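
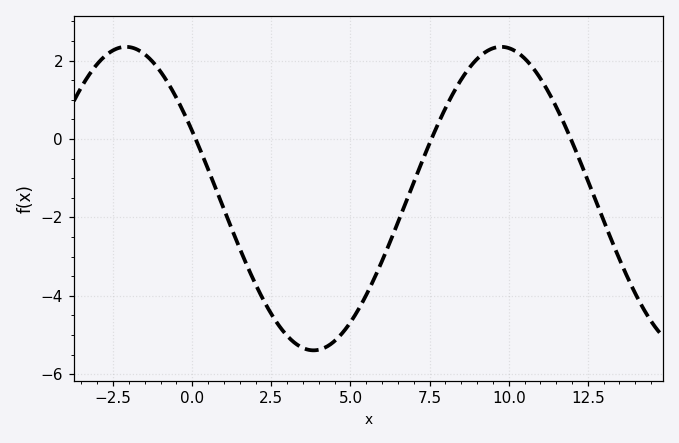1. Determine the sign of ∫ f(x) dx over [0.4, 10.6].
negative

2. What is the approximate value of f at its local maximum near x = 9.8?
2.35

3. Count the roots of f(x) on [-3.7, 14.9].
3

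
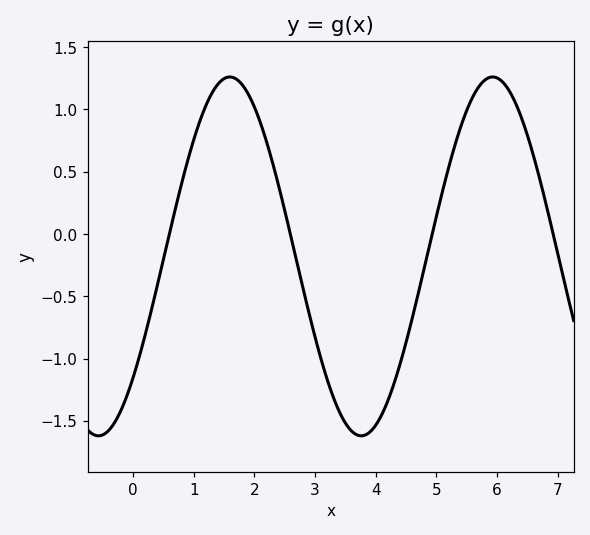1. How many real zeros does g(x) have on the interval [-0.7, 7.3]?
4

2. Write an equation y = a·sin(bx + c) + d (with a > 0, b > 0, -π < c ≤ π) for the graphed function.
y = 1.44sin(1.4x - 0.74) - 0.18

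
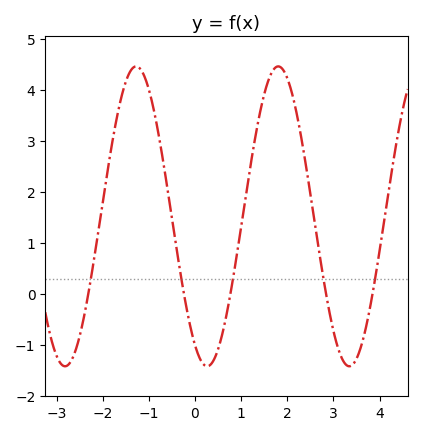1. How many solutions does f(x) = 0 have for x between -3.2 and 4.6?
5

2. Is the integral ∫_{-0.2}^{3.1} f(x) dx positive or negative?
positive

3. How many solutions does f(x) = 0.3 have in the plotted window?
5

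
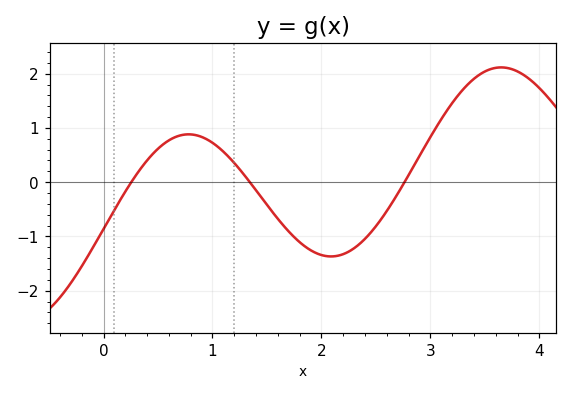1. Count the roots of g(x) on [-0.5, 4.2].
3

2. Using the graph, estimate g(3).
0.832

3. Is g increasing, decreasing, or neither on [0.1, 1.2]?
neither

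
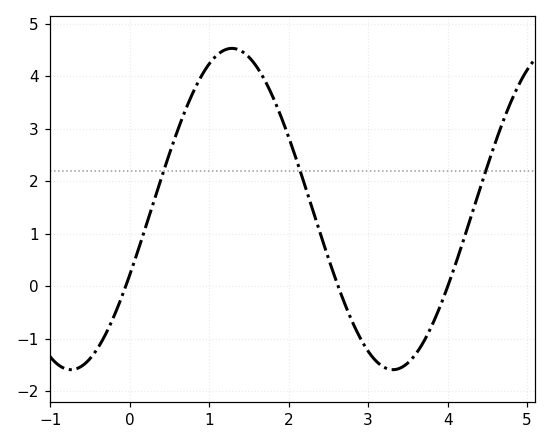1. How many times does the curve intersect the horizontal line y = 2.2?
3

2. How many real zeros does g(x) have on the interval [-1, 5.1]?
3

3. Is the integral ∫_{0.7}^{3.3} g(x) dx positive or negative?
positive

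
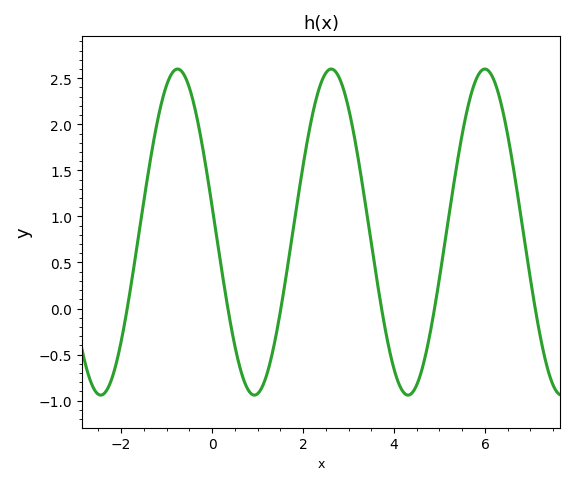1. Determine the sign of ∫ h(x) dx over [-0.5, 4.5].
positive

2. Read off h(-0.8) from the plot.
2.6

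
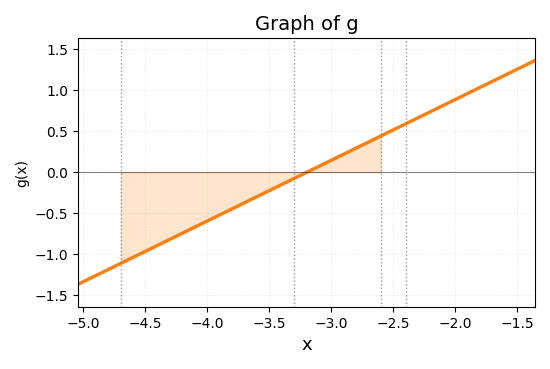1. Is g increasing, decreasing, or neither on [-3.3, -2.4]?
increasing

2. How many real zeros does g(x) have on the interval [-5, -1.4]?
1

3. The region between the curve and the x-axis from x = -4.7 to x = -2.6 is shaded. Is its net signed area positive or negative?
negative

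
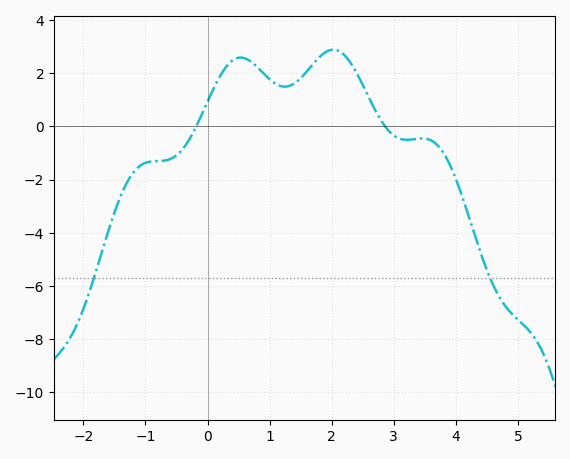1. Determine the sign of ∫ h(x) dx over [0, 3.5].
positive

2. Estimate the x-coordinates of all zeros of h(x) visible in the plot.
-0.2, 2.8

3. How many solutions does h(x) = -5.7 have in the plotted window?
2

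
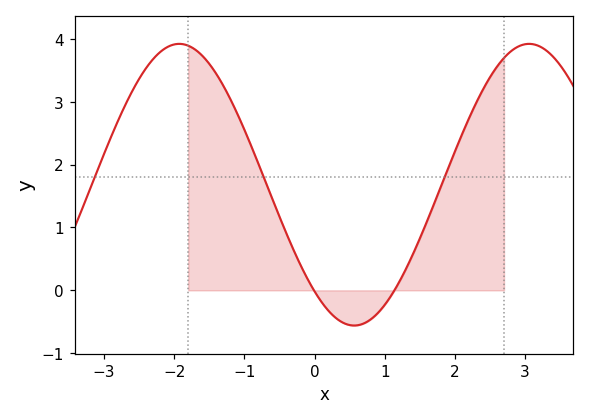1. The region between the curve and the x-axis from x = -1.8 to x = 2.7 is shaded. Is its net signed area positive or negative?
positive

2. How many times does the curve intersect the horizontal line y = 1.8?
3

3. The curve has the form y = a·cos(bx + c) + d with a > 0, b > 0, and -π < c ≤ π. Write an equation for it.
y = 2.24cos(1.3x + 2.4) + 1.68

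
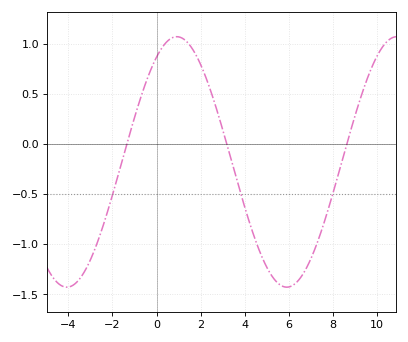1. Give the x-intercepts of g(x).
-1.4, 3.2, 8.6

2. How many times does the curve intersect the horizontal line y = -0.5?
3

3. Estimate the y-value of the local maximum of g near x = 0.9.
1.05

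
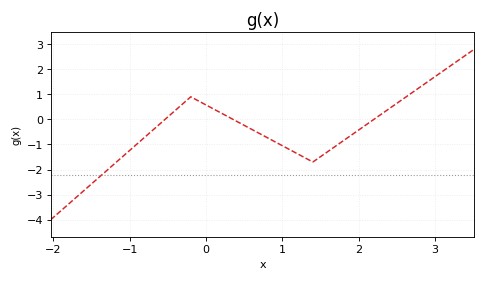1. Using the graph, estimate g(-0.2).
0.9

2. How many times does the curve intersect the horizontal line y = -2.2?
1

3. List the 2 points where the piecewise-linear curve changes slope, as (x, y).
(-0.2, 0.9); (1.4, -1.7)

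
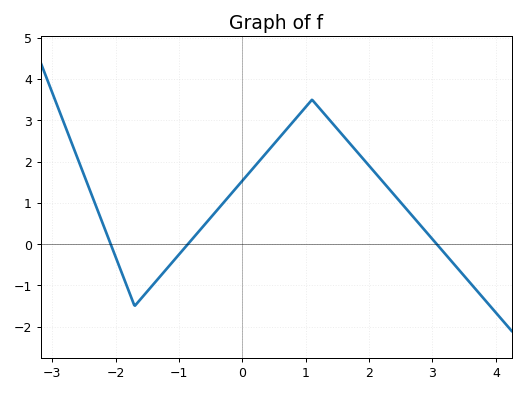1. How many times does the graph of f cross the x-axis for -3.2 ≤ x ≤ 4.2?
3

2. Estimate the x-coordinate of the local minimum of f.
-1.7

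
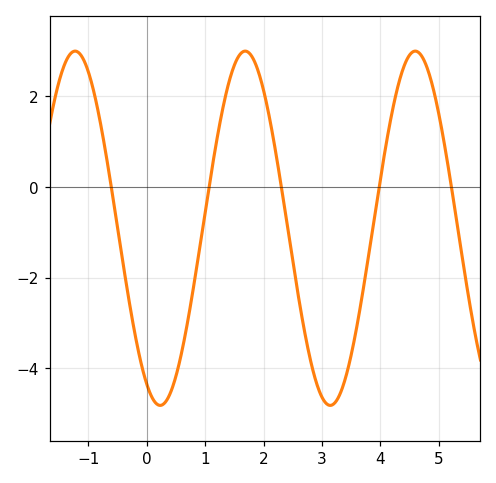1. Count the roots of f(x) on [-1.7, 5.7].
5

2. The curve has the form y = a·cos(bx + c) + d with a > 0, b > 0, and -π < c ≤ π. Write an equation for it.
y = 3.91cos(2.2x + 2.6) - 0.91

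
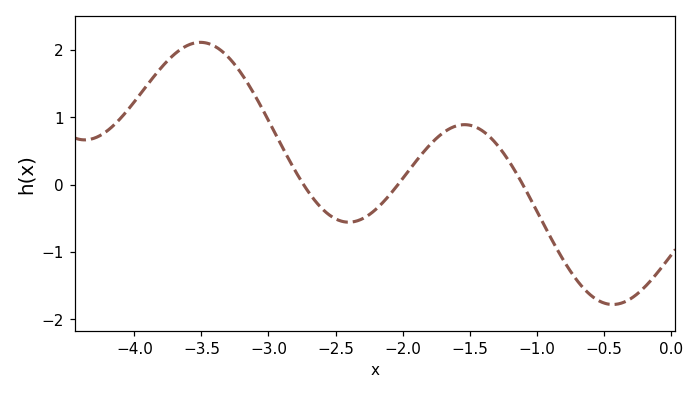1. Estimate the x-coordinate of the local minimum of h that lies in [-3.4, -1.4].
-2.4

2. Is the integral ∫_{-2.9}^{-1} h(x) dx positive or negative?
positive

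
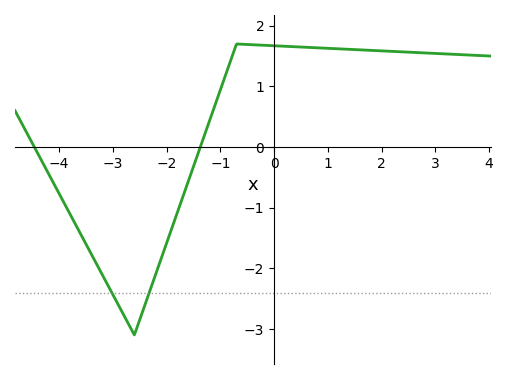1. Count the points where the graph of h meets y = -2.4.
2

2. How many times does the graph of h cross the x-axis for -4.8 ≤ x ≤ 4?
2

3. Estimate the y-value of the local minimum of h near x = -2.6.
-3.1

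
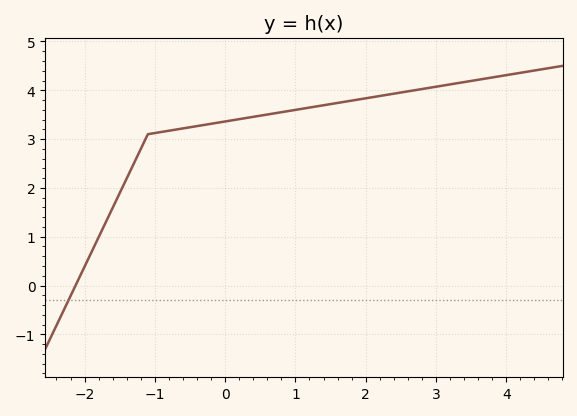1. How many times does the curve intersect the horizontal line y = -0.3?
1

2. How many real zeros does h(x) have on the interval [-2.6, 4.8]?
1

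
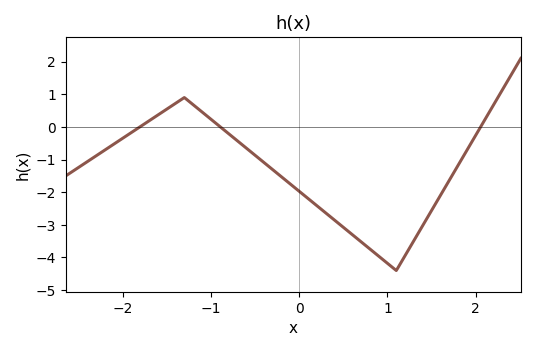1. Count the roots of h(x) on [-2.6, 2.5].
3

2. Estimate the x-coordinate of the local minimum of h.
1.1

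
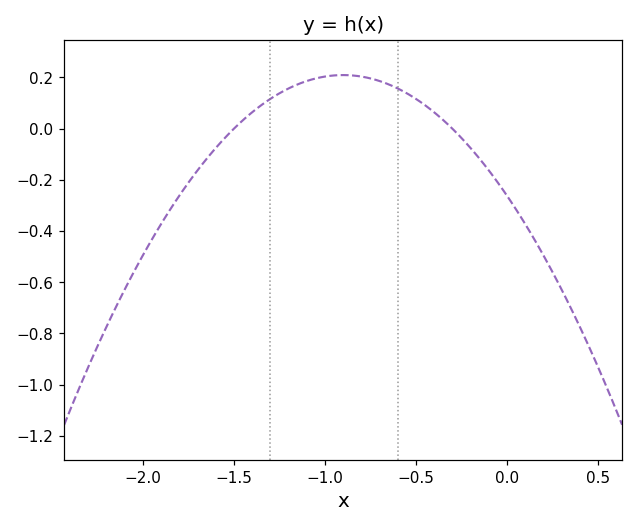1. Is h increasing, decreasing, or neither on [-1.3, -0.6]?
neither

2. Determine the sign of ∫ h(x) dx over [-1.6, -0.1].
positive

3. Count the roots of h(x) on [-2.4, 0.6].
2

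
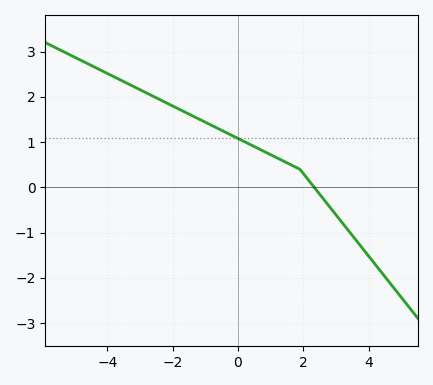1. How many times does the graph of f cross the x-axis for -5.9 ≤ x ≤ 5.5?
1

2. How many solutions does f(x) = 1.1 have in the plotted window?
1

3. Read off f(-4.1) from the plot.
2.55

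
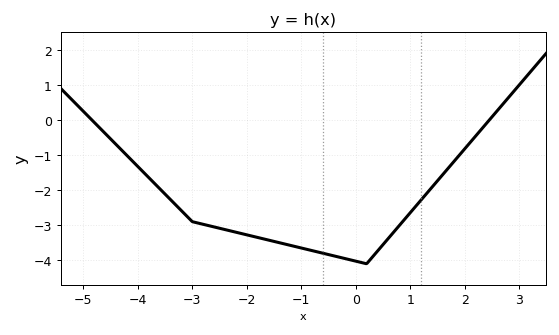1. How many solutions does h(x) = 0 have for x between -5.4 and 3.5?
2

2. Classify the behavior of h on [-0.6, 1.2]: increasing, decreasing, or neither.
neither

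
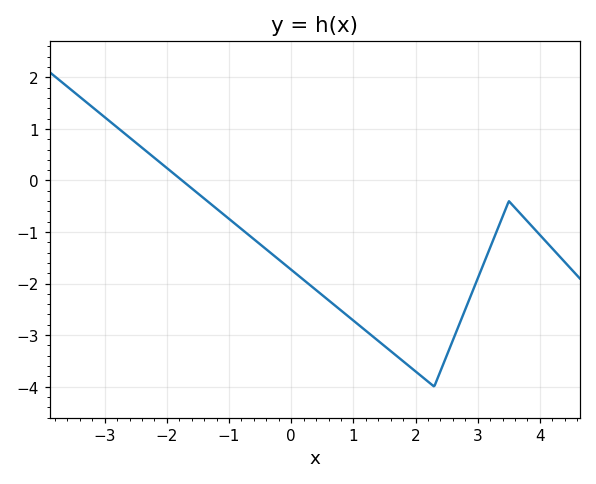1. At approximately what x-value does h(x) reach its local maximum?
3.6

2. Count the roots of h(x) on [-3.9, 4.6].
1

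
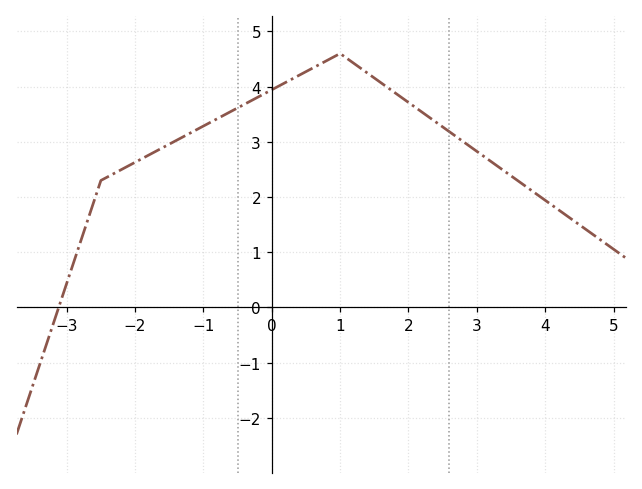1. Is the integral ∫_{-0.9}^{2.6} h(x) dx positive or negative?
positive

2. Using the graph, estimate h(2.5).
3.27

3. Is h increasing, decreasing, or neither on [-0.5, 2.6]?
neither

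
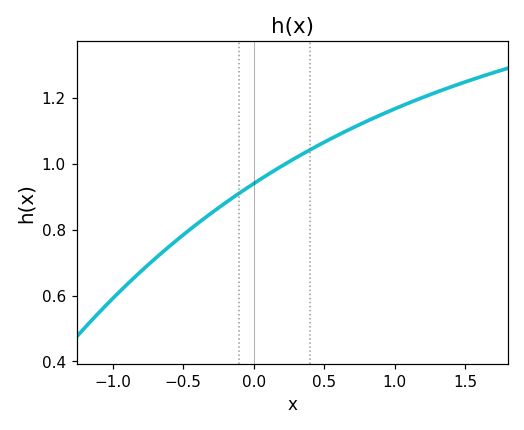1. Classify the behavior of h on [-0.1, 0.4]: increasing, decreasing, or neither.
increasing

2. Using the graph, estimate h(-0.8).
0.68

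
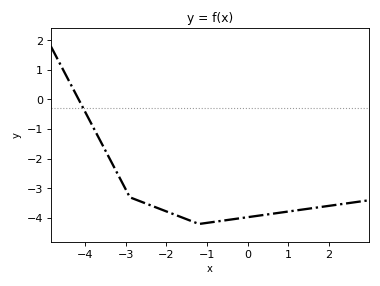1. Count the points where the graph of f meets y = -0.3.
1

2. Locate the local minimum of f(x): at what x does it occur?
-1.2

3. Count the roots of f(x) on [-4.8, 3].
1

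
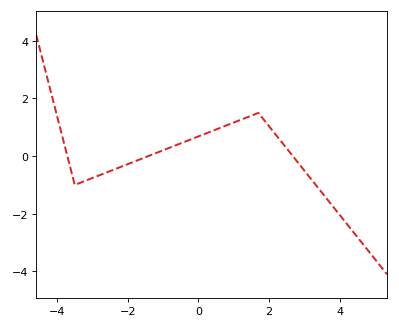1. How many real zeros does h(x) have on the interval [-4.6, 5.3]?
3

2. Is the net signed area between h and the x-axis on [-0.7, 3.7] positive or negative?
positive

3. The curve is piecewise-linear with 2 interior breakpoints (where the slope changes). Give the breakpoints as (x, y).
(-3.5, -1); (1.7, 1.5)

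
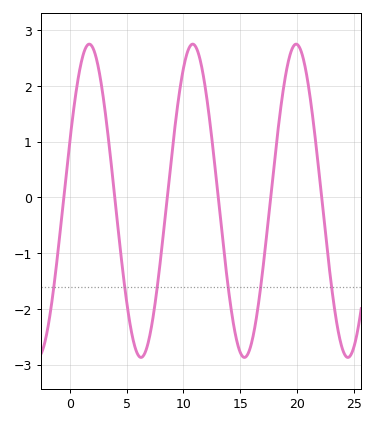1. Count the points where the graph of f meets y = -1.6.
6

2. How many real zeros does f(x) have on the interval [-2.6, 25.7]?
6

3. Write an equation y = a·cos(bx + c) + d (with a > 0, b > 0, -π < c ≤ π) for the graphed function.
y = 2.81cos(0.69x - 1.2) - 0.06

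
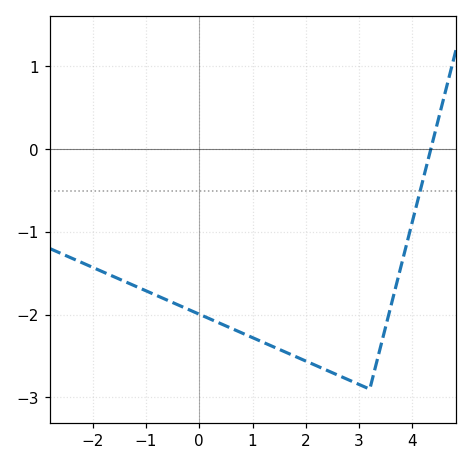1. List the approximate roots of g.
4.4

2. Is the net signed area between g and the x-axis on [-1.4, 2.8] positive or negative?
negative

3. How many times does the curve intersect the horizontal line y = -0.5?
1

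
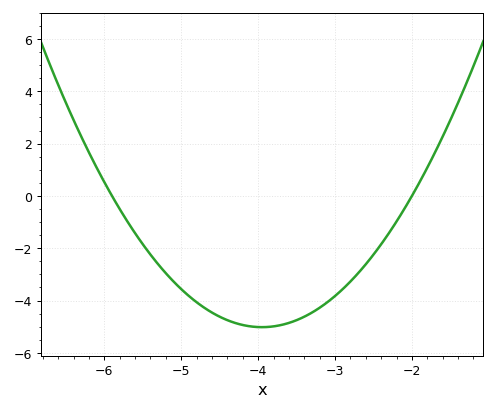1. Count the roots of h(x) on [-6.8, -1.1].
2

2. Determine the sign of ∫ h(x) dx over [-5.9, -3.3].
negative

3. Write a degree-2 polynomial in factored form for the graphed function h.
y = 1.32(x + 5.9)(x + 2)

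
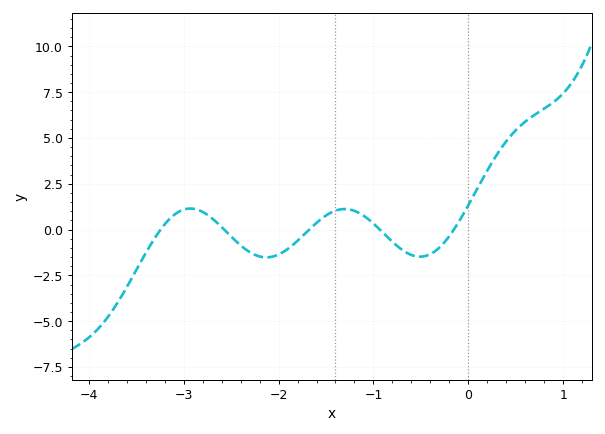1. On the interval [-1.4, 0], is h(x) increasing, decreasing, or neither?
neither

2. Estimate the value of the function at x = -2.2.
-1.4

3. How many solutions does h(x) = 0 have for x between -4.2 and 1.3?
5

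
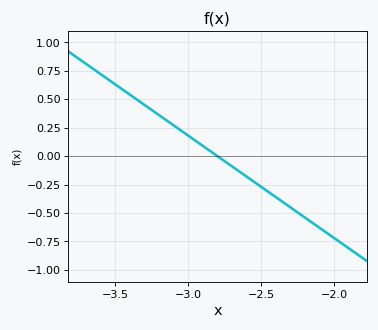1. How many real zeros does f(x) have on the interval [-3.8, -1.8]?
1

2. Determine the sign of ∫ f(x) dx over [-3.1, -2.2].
negative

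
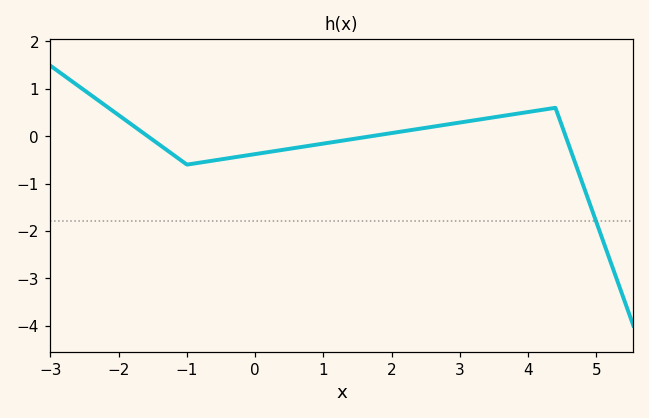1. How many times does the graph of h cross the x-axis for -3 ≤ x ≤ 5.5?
3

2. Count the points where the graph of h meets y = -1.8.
1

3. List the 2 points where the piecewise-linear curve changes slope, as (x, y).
(-1, -0.6); (4.4, 0.6)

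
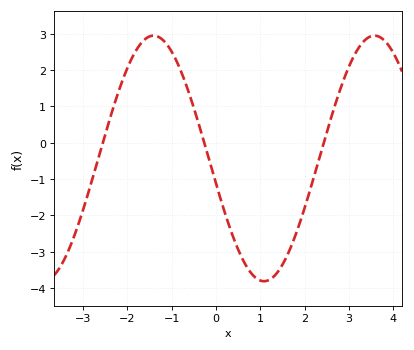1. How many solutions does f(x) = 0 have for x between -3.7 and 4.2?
3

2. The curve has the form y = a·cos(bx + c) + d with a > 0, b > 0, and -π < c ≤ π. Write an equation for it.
y = 3.38cos(1.26x + 1.78) - 0.43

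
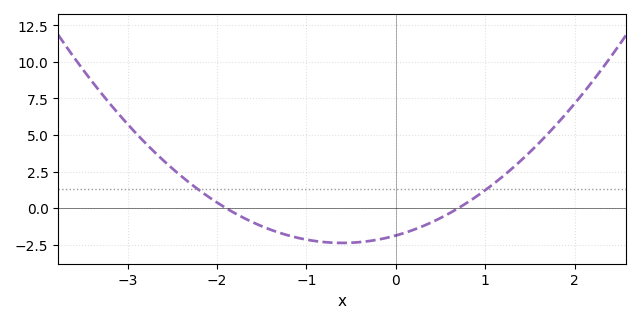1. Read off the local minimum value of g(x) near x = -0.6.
-2.4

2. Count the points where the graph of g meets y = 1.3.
2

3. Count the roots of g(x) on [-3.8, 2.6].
2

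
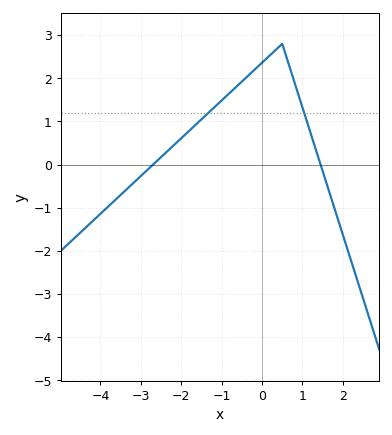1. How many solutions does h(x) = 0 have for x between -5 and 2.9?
2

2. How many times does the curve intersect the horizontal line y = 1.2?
2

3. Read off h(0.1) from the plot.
2.4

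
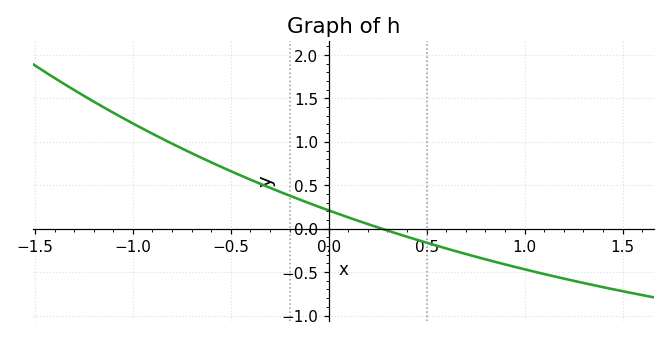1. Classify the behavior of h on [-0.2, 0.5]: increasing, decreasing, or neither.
decreasing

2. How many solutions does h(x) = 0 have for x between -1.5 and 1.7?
1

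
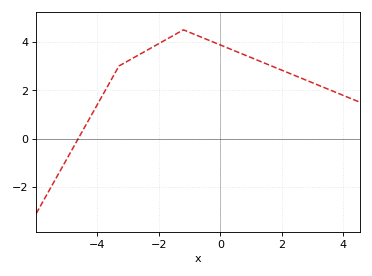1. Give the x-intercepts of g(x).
-4.62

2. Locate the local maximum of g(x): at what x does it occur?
-1.2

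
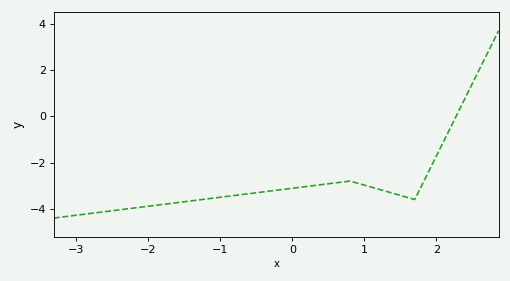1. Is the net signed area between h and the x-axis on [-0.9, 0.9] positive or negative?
negative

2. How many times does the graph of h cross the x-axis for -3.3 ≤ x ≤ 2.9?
1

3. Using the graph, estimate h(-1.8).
-3.81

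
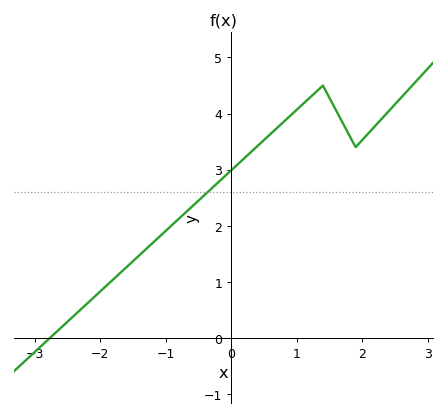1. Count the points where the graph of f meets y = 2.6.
1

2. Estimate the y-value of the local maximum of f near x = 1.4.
4.5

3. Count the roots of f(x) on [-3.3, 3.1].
1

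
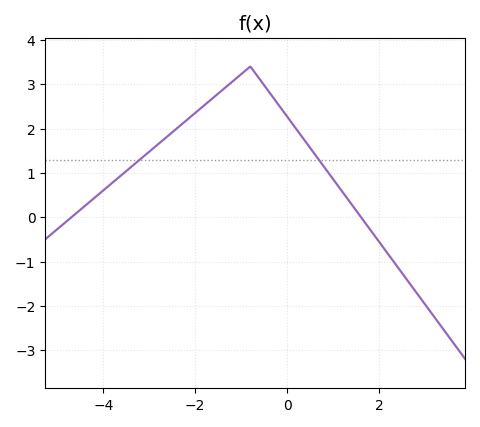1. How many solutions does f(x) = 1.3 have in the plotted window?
2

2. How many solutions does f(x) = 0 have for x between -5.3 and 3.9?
2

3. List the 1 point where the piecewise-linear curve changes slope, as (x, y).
(-0.8, 3.4)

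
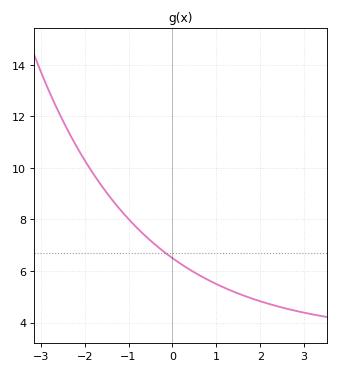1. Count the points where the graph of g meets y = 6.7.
1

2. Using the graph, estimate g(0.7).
5.75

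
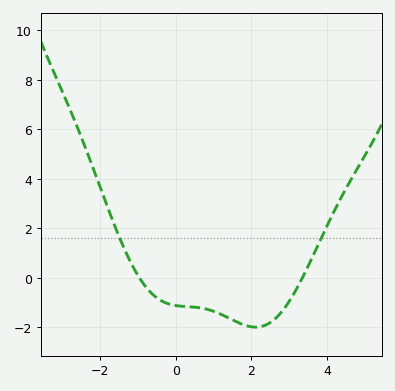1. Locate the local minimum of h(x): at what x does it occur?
2.11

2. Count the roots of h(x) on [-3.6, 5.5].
2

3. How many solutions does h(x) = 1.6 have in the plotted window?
2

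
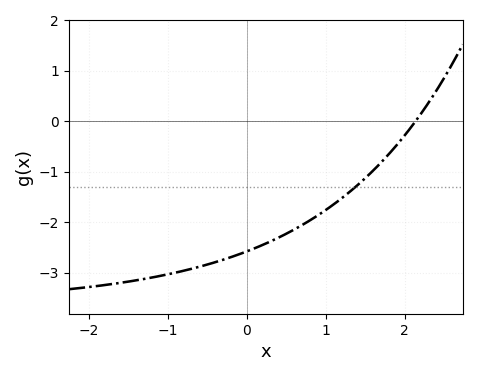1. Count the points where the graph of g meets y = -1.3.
1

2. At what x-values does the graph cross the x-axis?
2.1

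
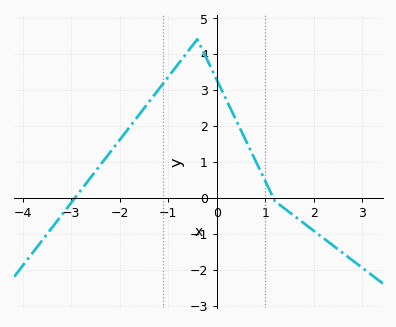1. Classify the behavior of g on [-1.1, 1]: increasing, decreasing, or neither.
neither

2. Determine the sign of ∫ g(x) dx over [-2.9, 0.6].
positive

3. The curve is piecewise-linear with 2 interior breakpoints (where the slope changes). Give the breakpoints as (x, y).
(-0.4, 4.4); (1.2, -0.1)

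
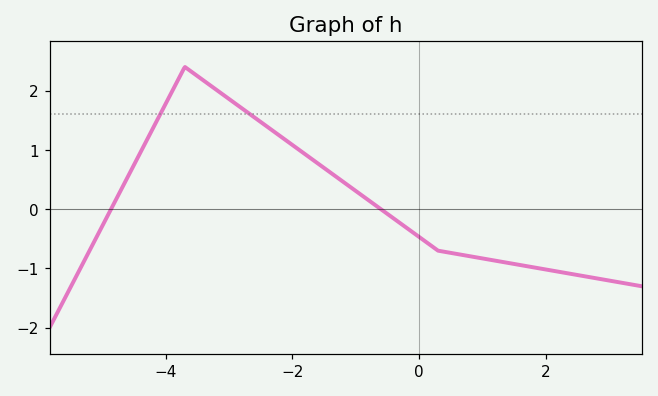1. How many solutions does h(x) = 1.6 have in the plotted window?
2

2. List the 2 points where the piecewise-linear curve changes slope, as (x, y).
(-3.7, 2.4); (0.3, -0.7)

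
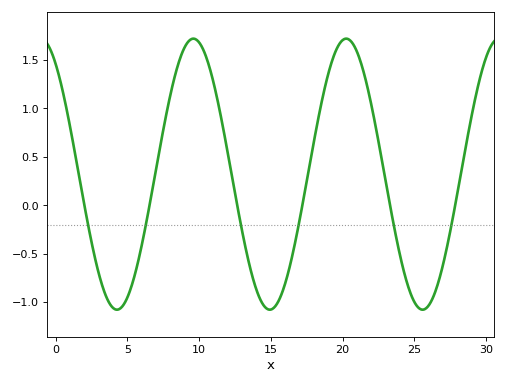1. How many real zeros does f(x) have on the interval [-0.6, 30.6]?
6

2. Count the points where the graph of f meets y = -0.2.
6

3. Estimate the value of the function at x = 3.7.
-1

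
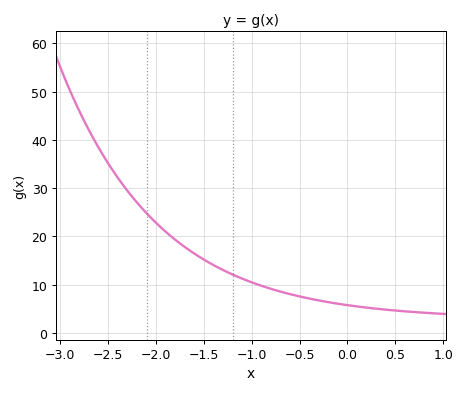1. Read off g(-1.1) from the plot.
11.2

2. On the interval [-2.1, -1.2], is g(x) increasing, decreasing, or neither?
decreasing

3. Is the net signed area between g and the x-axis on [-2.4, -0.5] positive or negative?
positive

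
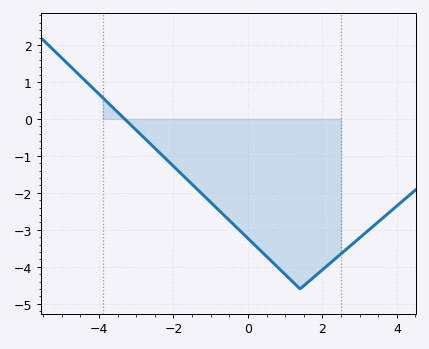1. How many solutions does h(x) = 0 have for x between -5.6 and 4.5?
1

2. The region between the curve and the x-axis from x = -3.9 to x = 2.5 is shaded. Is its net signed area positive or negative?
negative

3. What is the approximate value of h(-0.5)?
-2.7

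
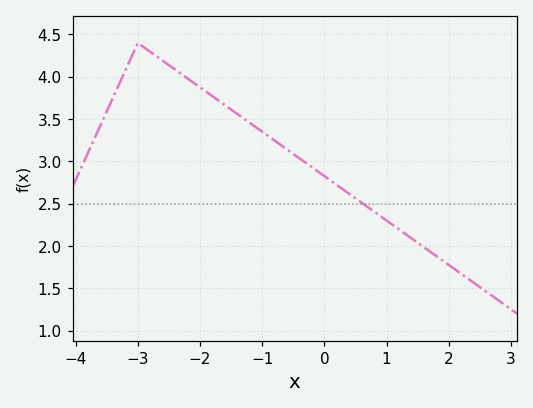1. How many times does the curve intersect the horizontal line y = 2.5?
1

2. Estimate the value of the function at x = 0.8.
2.41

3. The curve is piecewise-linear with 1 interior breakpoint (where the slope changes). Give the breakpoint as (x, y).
(-3, 4.4)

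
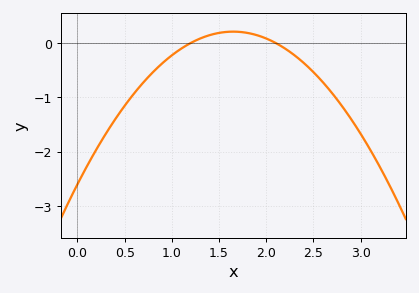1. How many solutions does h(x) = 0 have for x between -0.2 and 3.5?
2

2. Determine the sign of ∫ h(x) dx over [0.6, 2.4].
negative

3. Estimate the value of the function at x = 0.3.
-1.65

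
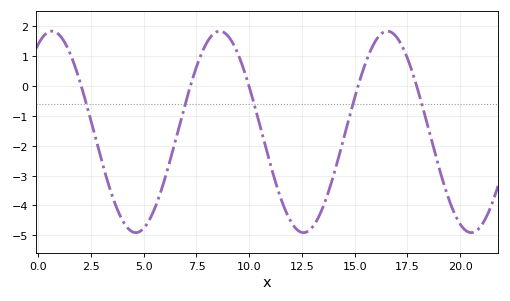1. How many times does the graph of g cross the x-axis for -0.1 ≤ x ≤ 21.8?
5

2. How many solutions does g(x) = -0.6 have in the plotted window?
5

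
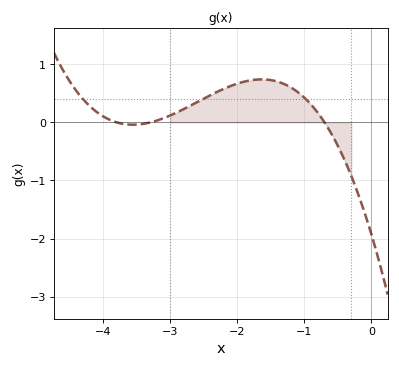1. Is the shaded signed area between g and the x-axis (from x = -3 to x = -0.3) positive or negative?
positive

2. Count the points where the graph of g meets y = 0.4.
3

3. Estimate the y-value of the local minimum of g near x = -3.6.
0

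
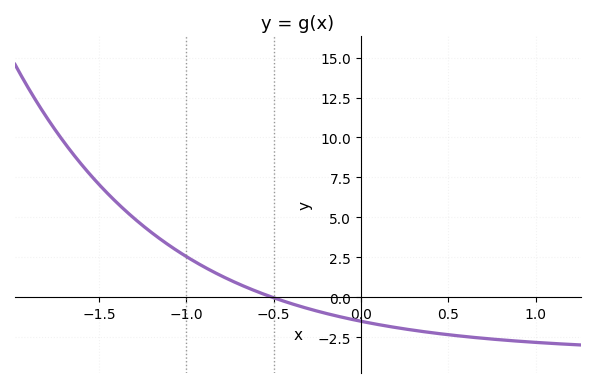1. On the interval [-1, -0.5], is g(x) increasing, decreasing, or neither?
decreasing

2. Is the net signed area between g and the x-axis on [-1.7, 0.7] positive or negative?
positive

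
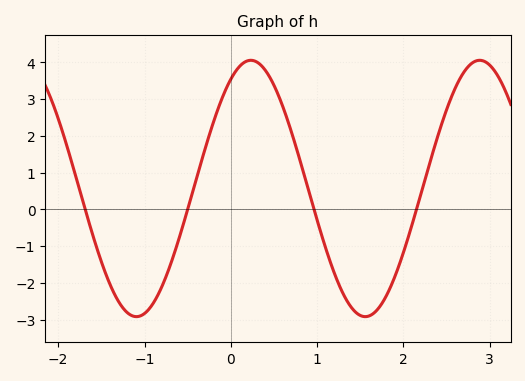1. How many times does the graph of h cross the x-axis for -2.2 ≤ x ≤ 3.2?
4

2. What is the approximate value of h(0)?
3.5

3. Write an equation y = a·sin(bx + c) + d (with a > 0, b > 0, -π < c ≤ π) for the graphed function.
y = 3.49sin(2.4x + 1) + 0.57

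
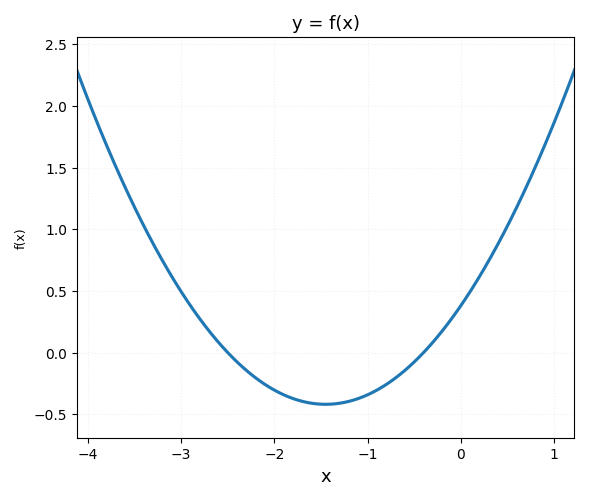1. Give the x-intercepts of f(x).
-2.5, -0.4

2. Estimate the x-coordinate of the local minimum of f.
-1.5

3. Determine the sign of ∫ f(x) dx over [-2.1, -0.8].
negative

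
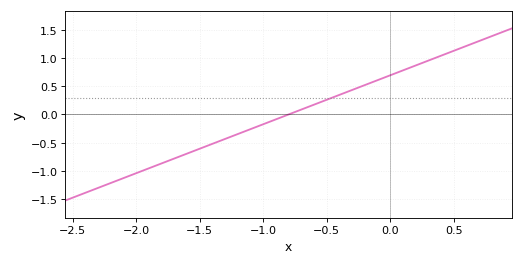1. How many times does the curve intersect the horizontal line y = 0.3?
1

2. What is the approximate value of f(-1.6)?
-0.696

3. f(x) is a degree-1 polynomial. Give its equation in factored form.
y = 0.87(x + 0.8)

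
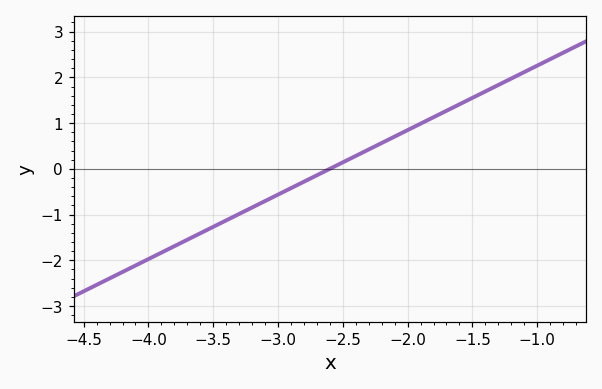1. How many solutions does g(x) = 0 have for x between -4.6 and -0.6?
1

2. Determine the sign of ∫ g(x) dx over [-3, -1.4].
positive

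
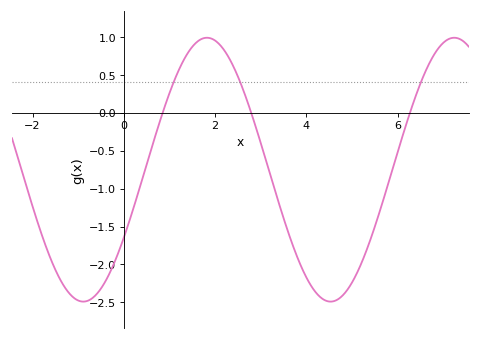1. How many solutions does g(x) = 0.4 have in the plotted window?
3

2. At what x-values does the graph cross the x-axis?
0.85, 2.79, 6.27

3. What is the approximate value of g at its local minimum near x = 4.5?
-2.49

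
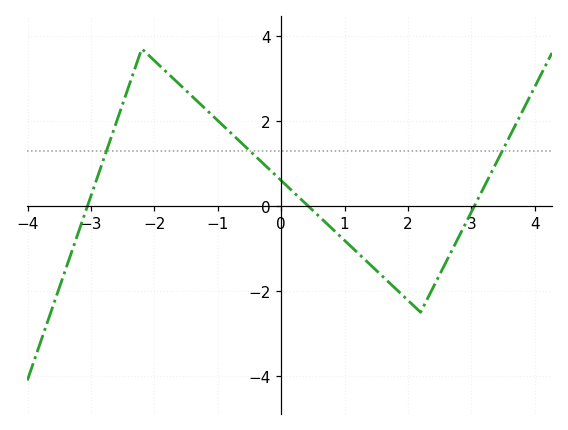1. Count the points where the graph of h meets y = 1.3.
3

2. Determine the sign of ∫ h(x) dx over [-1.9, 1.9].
positive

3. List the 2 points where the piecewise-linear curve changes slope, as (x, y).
(-2.2, 3.7); (2.2, -2.5)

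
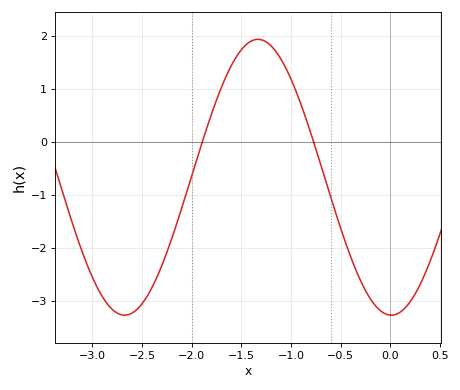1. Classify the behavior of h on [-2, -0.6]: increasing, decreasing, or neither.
neither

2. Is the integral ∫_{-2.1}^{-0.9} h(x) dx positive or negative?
positive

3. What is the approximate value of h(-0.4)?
-2.2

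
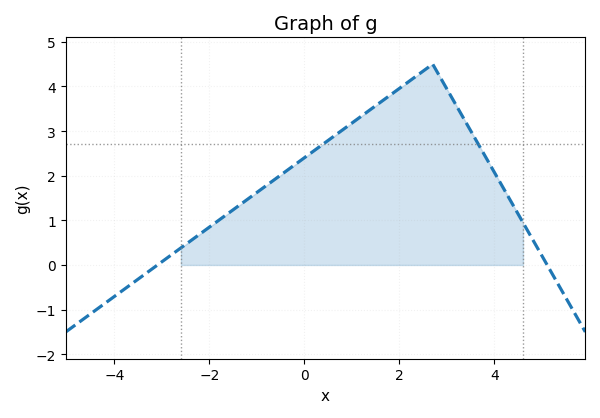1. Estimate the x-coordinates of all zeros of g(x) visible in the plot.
-3, 5.2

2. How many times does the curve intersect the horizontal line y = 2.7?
2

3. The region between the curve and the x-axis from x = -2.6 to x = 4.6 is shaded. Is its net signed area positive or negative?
positive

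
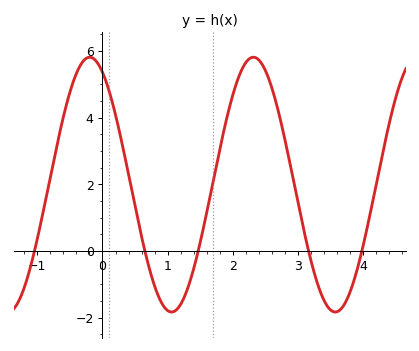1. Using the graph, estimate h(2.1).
5.2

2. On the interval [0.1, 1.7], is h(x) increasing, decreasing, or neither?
neither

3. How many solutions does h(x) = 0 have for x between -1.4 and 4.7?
5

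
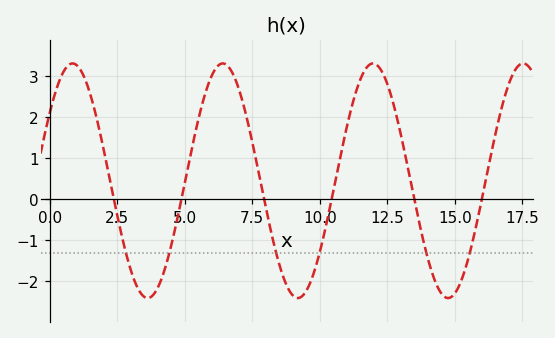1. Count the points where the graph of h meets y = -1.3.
6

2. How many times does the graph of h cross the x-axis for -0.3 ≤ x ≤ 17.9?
6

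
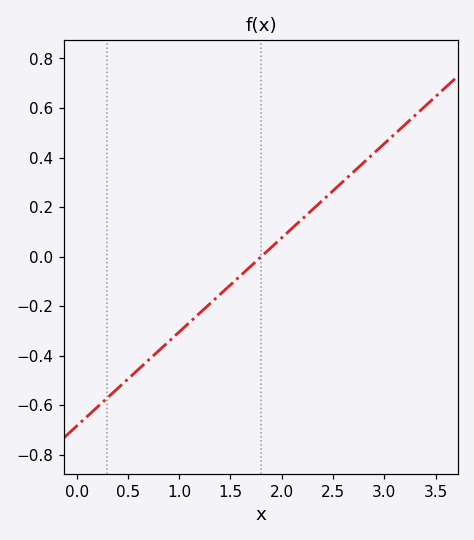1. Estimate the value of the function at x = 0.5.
-0.5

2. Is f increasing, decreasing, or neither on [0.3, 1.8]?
increasing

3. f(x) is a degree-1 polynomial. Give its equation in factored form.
y = 0.38(x - 1.8)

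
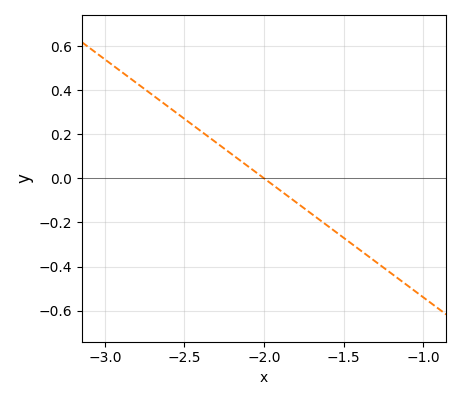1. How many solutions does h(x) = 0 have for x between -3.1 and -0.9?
1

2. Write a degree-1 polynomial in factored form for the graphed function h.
y = -0.54(x + 2)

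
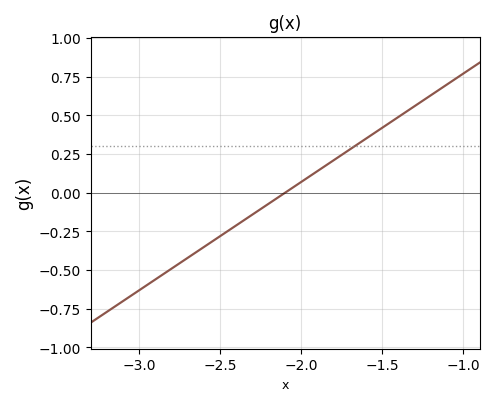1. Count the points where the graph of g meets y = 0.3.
1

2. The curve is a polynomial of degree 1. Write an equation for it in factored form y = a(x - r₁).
y = 0.7(x + 2.1)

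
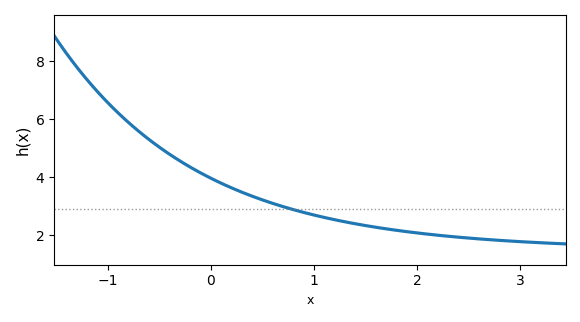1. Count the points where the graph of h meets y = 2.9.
1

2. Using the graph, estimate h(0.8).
2.89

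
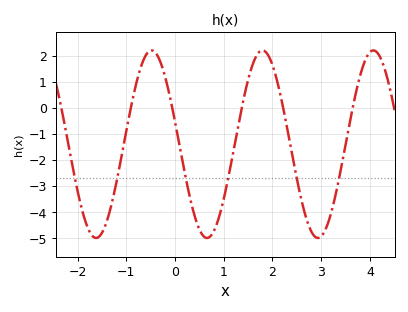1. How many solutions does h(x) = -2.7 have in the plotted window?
6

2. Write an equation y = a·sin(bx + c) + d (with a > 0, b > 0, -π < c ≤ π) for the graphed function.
y = 3.6sin(2.8x + 2.9) - 1.39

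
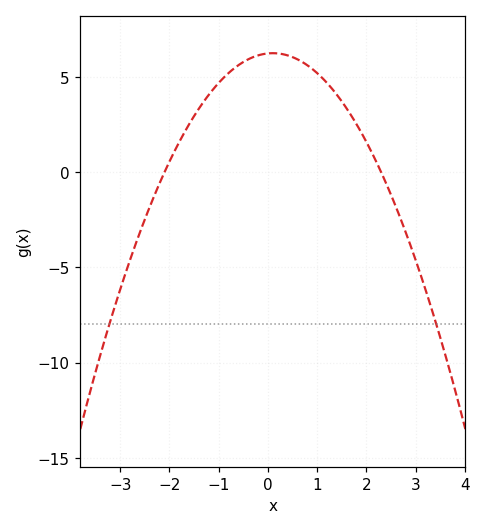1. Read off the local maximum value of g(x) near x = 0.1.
6.24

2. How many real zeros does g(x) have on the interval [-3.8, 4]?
2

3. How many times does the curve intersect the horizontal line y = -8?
2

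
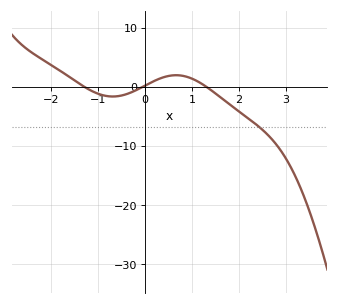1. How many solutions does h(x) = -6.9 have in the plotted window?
1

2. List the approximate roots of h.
-1.3, 0, 1.3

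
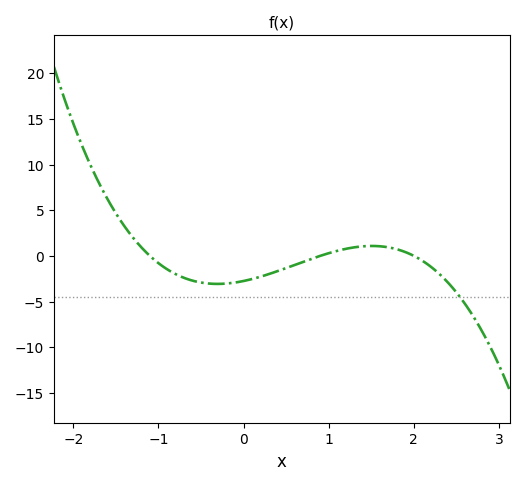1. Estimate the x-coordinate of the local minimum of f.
-0.3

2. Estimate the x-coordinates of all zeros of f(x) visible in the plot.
-1.1, 0.9, 2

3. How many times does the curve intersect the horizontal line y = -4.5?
1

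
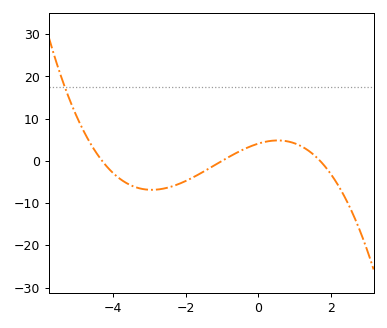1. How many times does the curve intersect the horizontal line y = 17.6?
1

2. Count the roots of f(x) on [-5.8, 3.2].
3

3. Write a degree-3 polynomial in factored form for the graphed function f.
y = -0.56(x + 4.3)(x + 1)(x - 1.7)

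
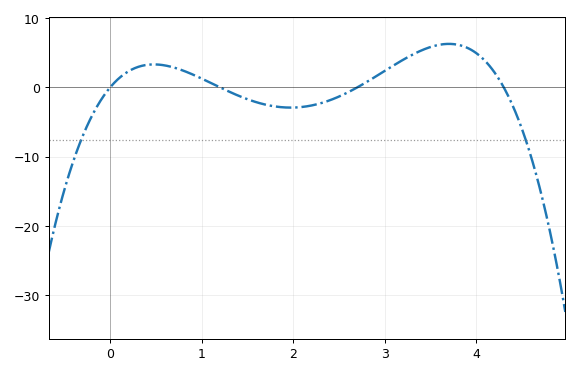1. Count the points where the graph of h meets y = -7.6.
2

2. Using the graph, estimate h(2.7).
0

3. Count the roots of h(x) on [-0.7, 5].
4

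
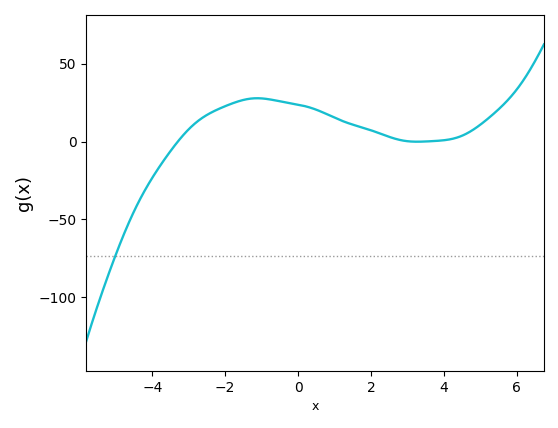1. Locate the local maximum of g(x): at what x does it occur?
-1.2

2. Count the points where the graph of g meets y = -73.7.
1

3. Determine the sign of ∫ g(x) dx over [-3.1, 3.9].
positive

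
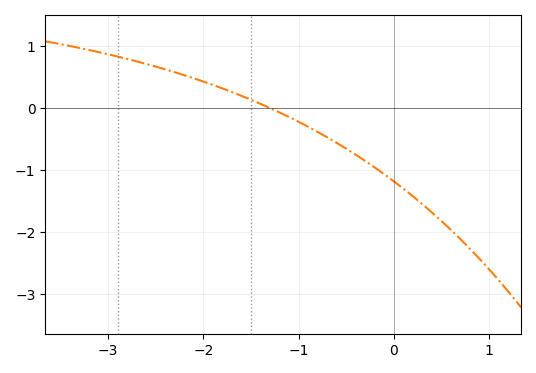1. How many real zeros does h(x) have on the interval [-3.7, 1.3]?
1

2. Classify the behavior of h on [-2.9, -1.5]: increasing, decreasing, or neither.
decreasing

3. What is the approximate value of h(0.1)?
-1.3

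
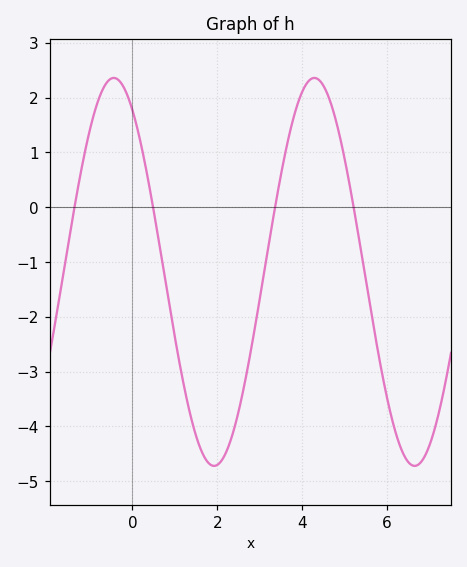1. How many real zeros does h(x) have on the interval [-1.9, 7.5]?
4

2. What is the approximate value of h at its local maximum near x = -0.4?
2.4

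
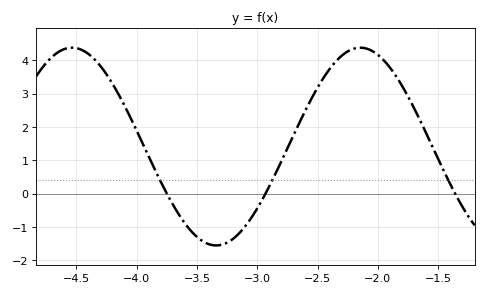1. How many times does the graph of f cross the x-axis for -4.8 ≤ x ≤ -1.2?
3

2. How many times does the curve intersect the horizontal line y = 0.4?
3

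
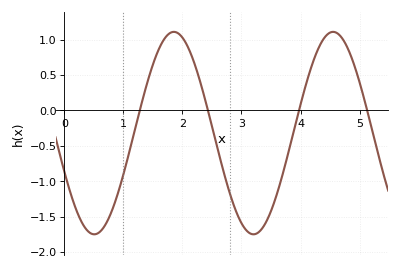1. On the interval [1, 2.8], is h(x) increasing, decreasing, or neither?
neither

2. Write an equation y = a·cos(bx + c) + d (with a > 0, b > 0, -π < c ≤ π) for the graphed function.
y = 1.43cos(2.3x + 2) - 0.32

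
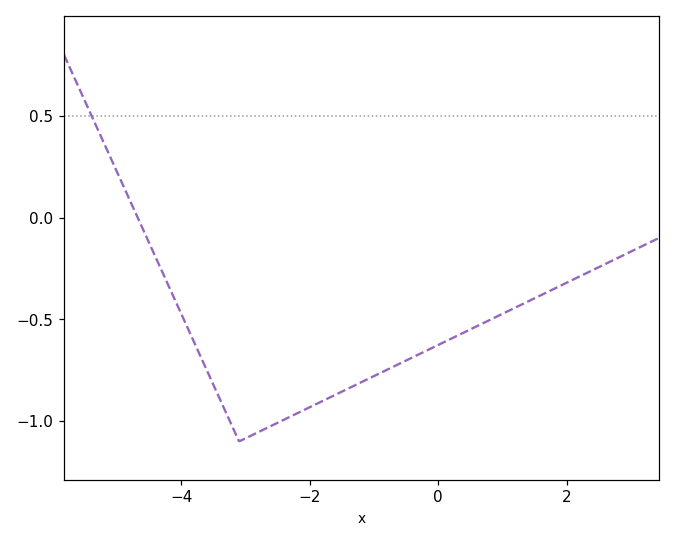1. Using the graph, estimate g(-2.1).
-0.95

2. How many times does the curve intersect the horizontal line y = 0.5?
1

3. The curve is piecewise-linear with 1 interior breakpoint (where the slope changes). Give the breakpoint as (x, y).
(-3.1, -1.1)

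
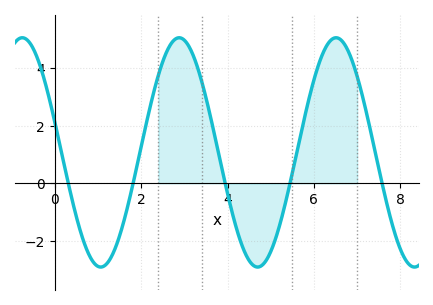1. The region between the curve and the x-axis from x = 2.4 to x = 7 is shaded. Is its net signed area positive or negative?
positive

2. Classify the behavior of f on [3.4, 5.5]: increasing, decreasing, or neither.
neither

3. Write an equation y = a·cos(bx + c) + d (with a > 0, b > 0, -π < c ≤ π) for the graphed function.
y = 3.99cos(1.73x + 1.3) + 1.08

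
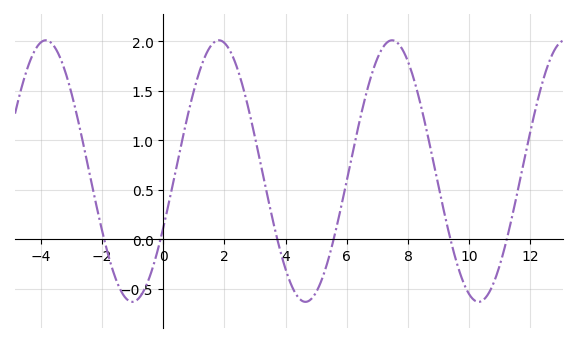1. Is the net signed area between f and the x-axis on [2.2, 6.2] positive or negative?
positive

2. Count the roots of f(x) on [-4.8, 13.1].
6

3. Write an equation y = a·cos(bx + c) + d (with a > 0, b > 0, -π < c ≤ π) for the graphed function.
y = 1.32cos(1.1x - 2) + 0.69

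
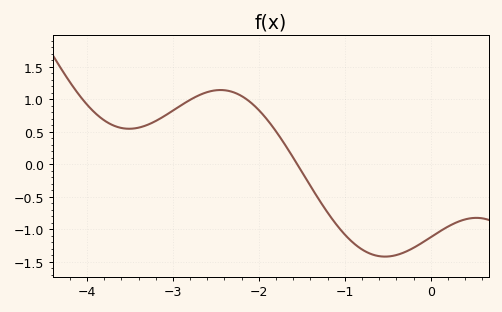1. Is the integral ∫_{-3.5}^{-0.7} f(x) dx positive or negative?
positive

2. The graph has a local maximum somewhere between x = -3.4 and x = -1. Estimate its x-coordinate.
-2.45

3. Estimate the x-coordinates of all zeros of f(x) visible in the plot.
-1.55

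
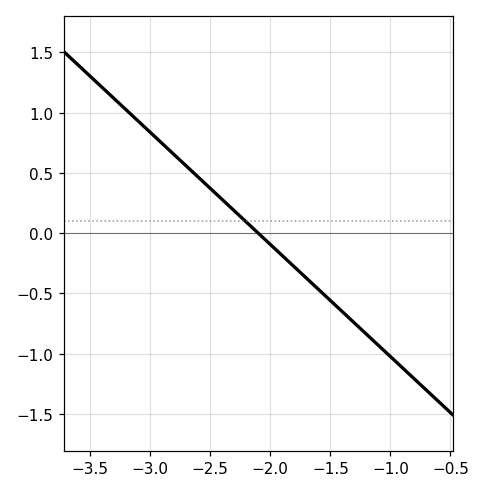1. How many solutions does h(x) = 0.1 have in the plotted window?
1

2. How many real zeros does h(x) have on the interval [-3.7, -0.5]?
1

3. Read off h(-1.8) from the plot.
-0.3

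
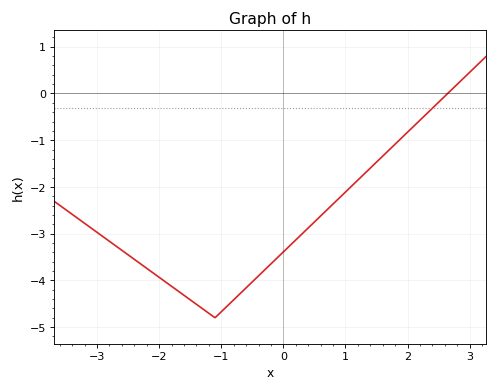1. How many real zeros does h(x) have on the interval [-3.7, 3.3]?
1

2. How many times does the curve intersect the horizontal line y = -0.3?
1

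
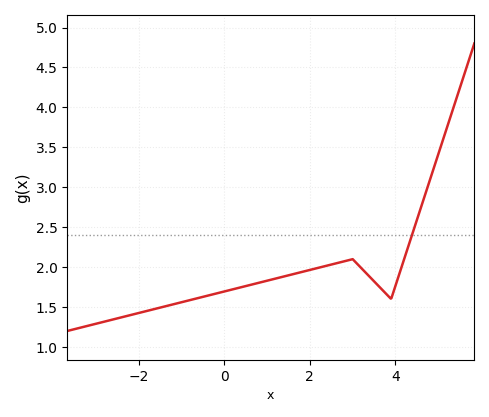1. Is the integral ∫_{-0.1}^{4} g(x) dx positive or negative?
positive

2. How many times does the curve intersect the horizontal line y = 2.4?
1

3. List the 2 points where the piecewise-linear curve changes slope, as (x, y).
(3, 2.1); (3.9, 1.6)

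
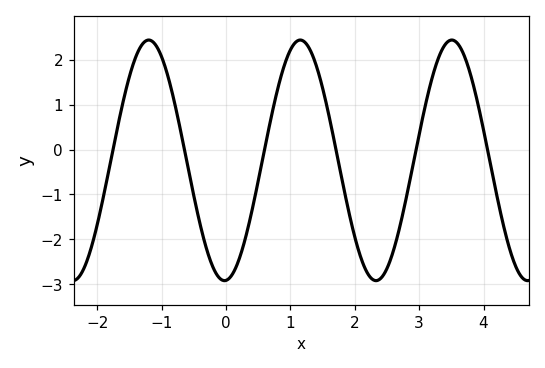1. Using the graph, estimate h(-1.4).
2.06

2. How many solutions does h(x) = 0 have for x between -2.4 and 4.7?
6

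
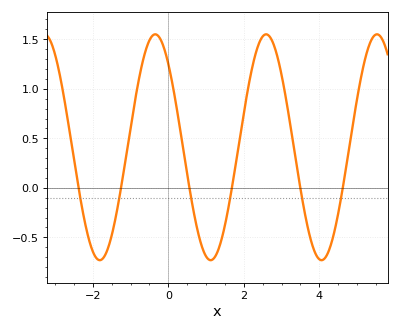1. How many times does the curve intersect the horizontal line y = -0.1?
6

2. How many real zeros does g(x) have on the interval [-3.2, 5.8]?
6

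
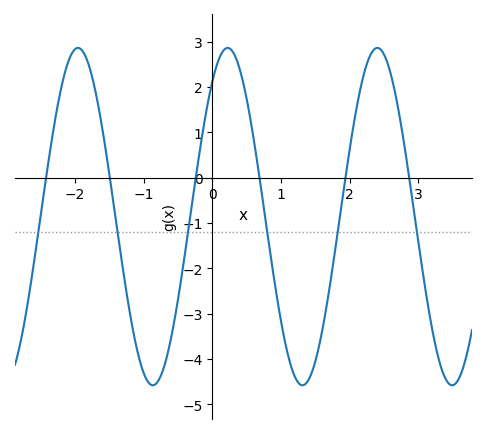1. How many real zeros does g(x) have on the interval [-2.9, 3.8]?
6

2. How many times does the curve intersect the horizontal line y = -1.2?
6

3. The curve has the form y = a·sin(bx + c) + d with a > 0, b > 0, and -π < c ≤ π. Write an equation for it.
y = 3.72sin(2.88x + 0.932) - 0.86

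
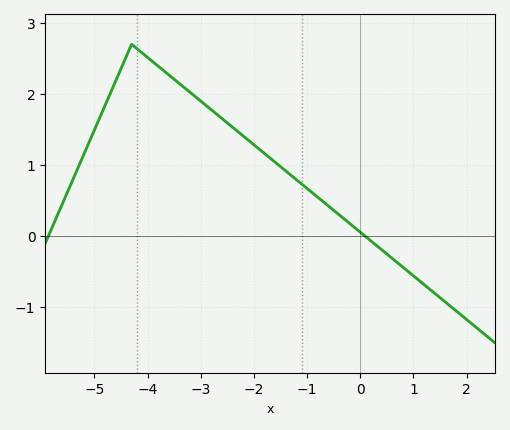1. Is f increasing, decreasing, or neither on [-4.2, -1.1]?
decreasing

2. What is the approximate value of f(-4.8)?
1.8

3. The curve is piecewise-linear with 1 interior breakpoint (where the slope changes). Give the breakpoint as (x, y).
(-4.3, 2.7)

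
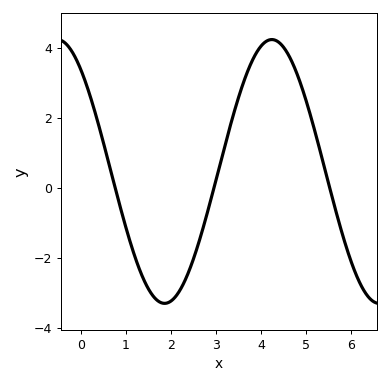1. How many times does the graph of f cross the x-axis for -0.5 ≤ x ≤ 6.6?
3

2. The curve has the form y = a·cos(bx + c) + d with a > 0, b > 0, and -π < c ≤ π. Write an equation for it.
y = 3.77cos(1.32x + 0.692) + 0.46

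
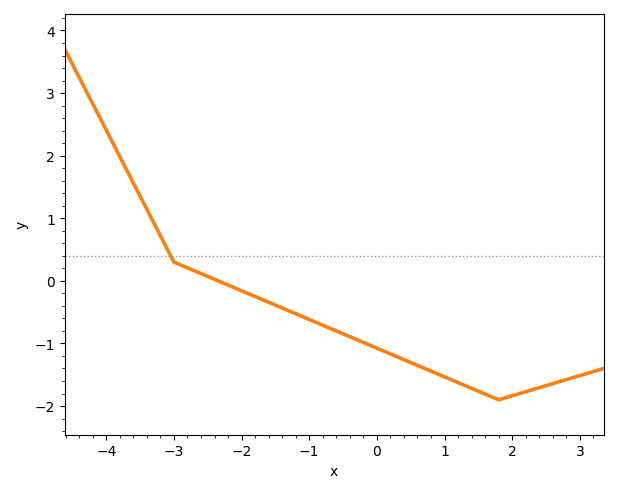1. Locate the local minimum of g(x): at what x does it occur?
1.8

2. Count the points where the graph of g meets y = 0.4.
1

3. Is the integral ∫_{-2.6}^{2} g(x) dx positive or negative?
negative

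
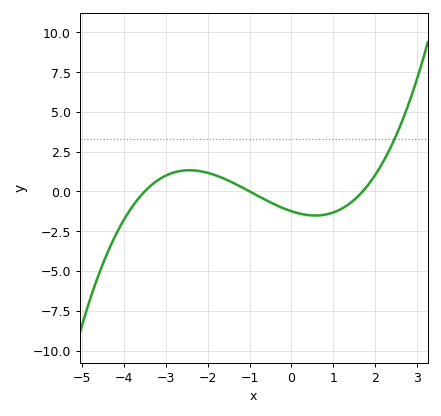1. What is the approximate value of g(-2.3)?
1.31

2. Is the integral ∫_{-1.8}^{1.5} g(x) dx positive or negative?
negative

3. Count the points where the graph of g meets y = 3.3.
1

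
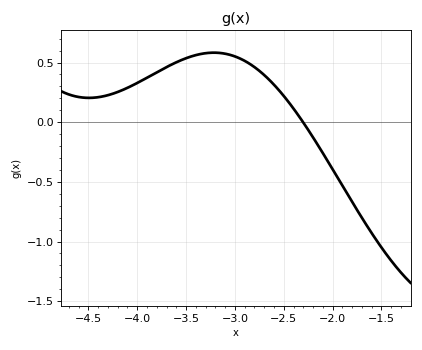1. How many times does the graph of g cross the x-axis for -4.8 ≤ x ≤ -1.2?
1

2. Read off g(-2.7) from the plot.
0.395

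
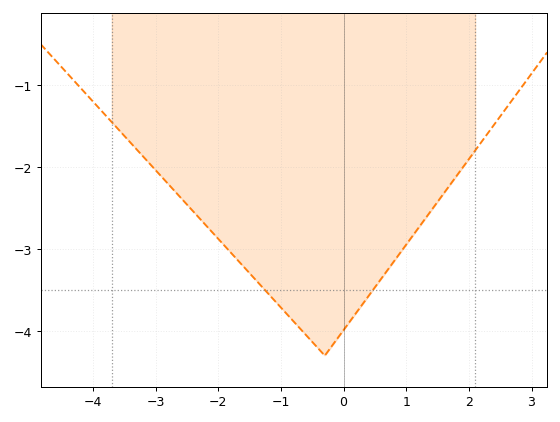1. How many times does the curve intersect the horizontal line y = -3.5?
2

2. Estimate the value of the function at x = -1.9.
-2.96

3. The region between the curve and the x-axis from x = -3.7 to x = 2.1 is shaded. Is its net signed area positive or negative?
negative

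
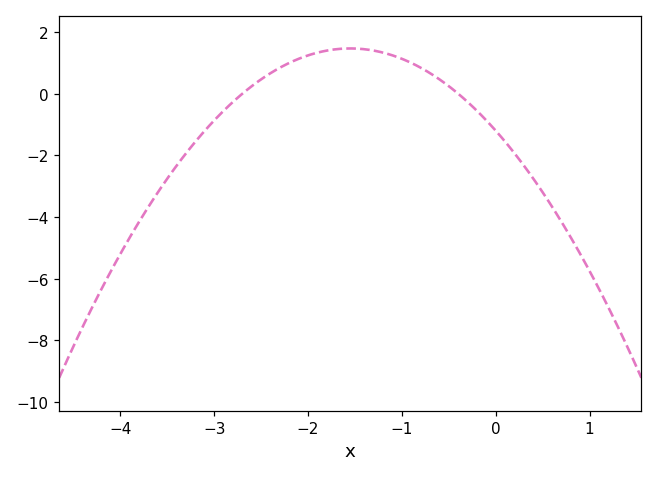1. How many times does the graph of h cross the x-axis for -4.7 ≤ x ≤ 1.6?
2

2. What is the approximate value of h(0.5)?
-3.2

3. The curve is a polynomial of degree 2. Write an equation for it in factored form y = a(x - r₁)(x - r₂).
y = -1.11(x + 2.7)(x + 0.4)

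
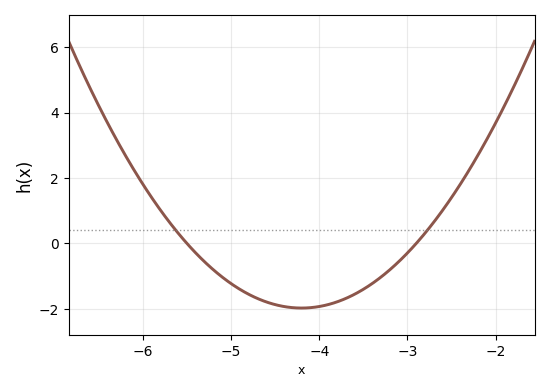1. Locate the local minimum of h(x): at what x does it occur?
-4.2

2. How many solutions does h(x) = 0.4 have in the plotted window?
2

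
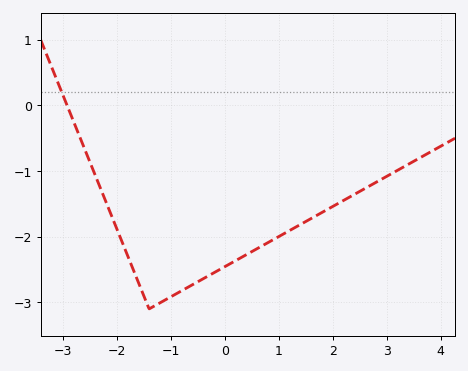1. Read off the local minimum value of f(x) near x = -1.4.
-3.1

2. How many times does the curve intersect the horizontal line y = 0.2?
1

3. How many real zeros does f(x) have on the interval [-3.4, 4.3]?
1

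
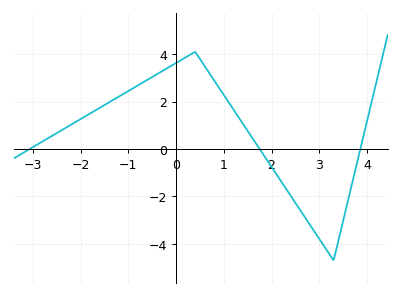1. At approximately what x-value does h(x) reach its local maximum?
0.4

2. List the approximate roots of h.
-3, 1.8, 3.8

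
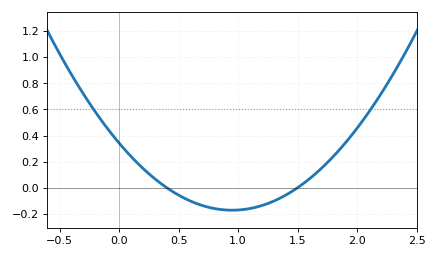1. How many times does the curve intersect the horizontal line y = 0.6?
2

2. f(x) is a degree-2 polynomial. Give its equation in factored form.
y = 0.57(x - 0.4)(x - 1.5)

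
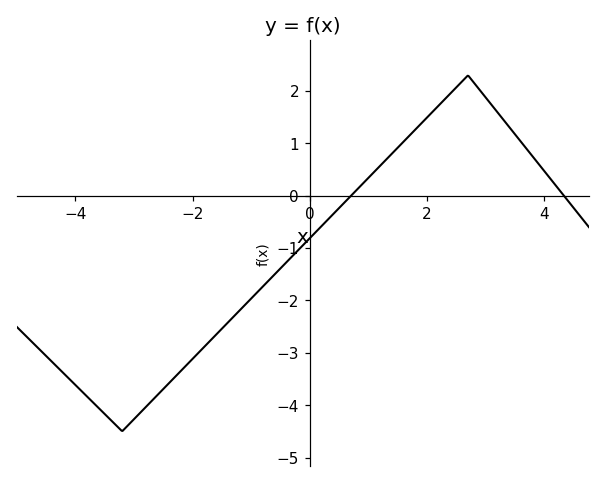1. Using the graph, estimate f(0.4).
-0.4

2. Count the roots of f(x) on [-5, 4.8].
2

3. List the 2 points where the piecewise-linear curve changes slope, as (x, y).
(-3.2, -4.5); (2.7, 2.3)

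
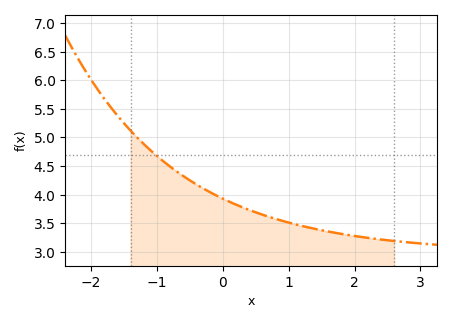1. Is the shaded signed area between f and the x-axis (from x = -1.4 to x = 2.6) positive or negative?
positive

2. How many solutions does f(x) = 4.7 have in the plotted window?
1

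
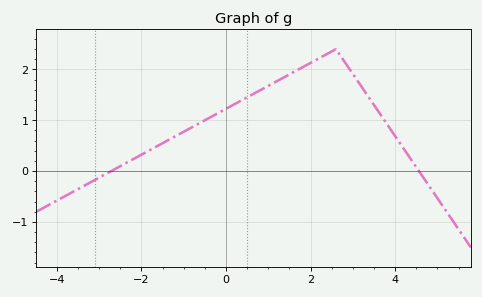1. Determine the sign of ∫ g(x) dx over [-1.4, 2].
positive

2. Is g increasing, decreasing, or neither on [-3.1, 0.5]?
increasing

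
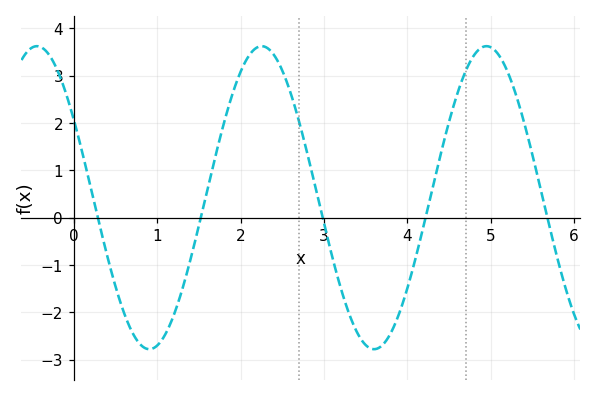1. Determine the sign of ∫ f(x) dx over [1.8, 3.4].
positive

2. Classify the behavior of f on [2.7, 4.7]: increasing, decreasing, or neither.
neither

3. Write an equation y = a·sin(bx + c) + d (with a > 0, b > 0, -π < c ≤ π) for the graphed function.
y = 3.2sin(2.3x + 2.6) + 0.42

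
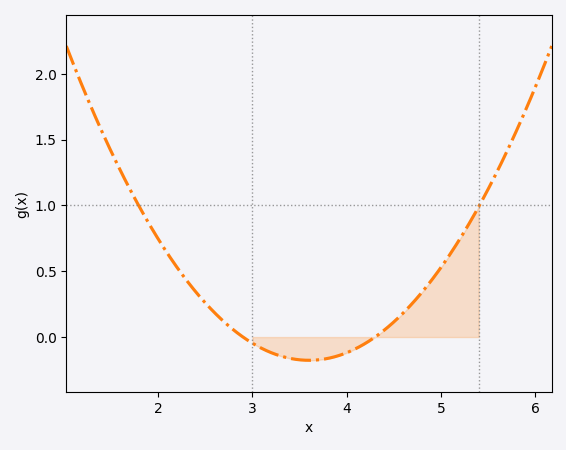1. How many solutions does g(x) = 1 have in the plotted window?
2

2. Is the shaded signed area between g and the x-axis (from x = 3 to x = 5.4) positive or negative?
positive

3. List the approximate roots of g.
2.9, 4.3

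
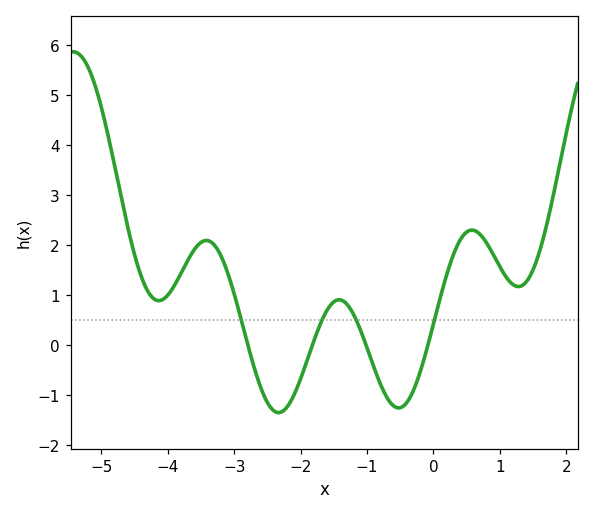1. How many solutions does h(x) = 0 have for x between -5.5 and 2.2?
4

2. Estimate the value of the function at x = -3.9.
1.2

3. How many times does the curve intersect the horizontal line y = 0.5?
4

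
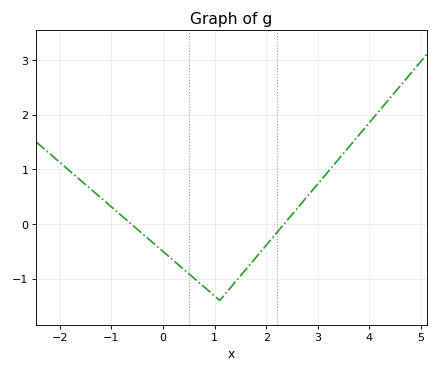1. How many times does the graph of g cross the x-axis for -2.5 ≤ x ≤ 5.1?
2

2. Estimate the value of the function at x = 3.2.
0.957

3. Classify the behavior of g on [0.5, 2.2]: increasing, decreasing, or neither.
neither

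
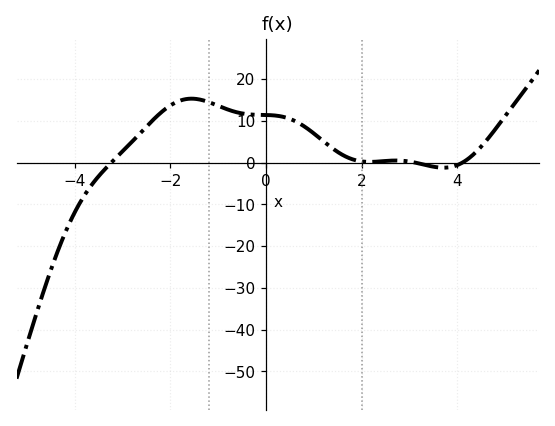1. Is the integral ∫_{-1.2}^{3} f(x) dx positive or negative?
positive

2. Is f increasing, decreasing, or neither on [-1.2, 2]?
decreasing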